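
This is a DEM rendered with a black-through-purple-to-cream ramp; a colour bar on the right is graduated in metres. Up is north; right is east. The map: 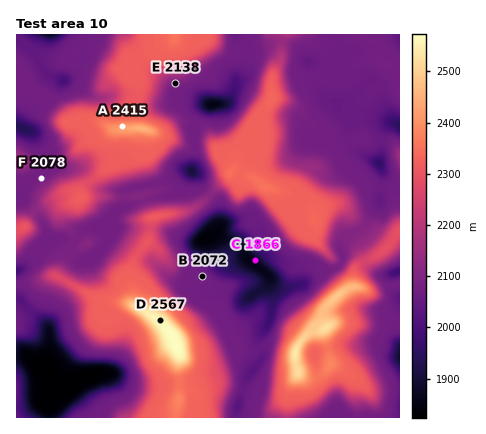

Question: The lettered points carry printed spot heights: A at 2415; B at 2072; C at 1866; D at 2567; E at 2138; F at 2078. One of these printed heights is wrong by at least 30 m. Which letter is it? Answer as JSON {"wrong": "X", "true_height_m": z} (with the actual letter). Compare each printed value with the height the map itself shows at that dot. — {"wrong": "E", "true_height_m": 2086}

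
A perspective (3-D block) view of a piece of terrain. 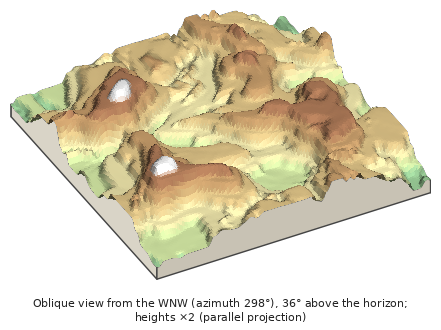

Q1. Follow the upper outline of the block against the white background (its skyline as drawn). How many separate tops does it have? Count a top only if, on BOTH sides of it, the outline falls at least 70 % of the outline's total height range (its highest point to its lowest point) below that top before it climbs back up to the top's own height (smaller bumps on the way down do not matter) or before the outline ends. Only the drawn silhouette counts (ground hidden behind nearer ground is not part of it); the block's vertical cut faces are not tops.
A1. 0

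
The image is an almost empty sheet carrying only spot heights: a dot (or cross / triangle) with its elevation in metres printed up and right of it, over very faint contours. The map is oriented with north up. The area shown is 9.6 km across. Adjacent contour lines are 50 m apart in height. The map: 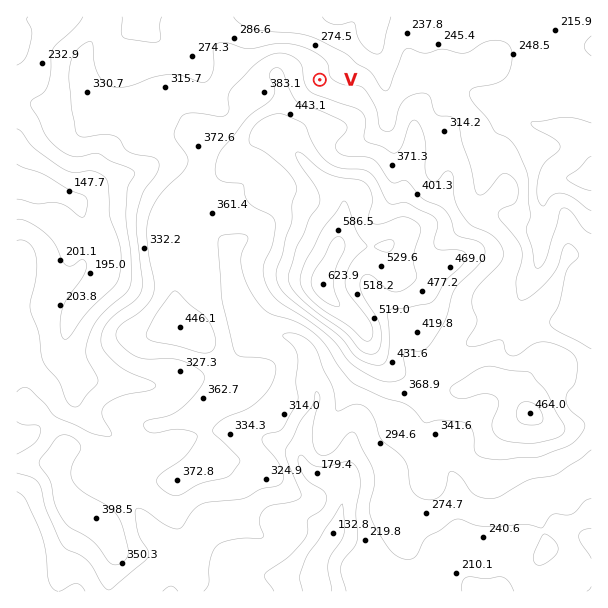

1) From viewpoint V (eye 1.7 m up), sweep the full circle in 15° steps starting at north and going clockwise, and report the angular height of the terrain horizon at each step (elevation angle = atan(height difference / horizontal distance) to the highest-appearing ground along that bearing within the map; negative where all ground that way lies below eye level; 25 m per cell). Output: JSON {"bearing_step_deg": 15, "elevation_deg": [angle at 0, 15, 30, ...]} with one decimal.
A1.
{"bearing_step_deg": 15, "elevation_deg": [-0.8, -2.4, -3.9, -5.1, -2.7, -1.5, -1.1, 0.2, 1.5, 3.3, 5.7, 7.7, 9.2, 9.9, 9.7, 9.0, 8.7, 8.6, 8.1, 7.1, 5.4, 4.0, 2.6, 0.9]}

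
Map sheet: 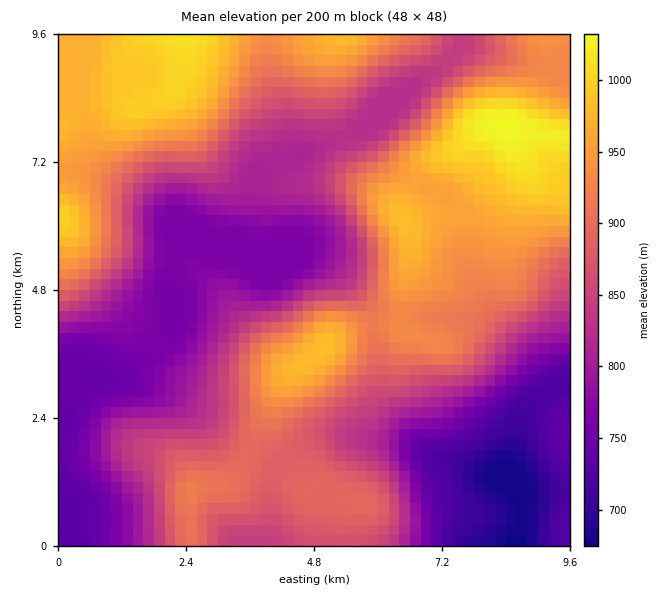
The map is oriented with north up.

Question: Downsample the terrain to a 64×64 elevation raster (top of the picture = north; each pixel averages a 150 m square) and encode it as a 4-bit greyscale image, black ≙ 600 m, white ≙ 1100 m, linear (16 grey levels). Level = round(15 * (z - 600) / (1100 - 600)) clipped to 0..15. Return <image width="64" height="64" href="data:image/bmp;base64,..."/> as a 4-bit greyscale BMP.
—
<image width="64" height="64" href="data:image/bmp;base64,Qk12CAAAAAAAAHYAAAAoAAAAQAAAAEAAAAABAAQAAAAAAAAIAAATCwAAEwsAABAAAAAAAAAAAAAAABEREQAiIiIAMzMzAERERABVVVUAZmZmAHd3dwCIiIgAmZmZAKqqqgC7u7sAzMzMAN3d3QDu7u4A////AERERFVWZ3iJmZiHd3d3iIiIiIiIh3ZlREMzMzIiIzNEREREVVZneImZmId3d3iIiIiIiIiHdmVEQzMzMyIjM0RERERVVmd4mZmIiIiIiIiIiIiIiIh3ZURDMzMzIiMzRERERFVWZ3iZmZiIiIiIiImZmZmZiHdlREQzMzMyIzNEREREVVZneJmZmYmYiIiImZmZmZmYd2VERDMzMyIjM0RERERVVmd4mZmZmZmIiImZmZmZmZh2ZUREMzMzIiIzNERERVVmZ4iZqZmZmZiImZmZmZmZiHZVREQzMzIiIjM0RERFVWZ3iJmpmZmZmIiZmZmZmZiIdlREQzMyIiIiMzRERFVWZ3eImZmZmZmZmZmZmZmIiIdmVERDMzIiIiMzNERFVWZ3d4iZmZmZmZmZmZmZiIiId2VUREMzMiIiIzNERFVWZnd4iImZmZmZmZmZmZiIiHd2ZUREMzMzIiIzNEREVVZnd3iIiIiIiZmZmZmIiIh3d2ZVRERDMzMzIzM0RERVVmd3eIiIiIiImZmZmIiIh3d3ZlVERERDMzMzM0REREVWZ3d3eIiIiIiZmZmZiIh3d3dmVVRERERDMzMzRERERVZnd3d3d3d3iJmZmZmIiHd3d2ZlVVVUREQzMzNERERFVWZmdnd3d3eIiZmZmZiIh3d3dmZVVVVEREMzNERERERVVmZmZmZnd3iJmaqZmYiId3d3ZmZmVVVERDM0RERERFVVVVVmZmd3eImaqqqZmYiId3d3ZmZmVVREQzNERERERVVVVVVmZnd4iZqqqqqZmIiId3d3dmZmVUREQ0RERERERFVVVWZmd3iJqqu7uqqZiIiIiHd3d2ZlVURERERERERERFVVZmZ3eImqu7u7uqmYiIiIiId3d2ZlVERERERERERFVVVWZnd4iaq7u7u7qpmYiIiIiIiHd2ZVVERERERERFVVVVZmZ3iJqru7u7u6qZmZmZmZmYiHdmVVRERERERFVVVVVWZneImaq7u7u7uqmZmZmZmZmYh3ZlVVVERERVVVVVVVVmZ3iZqqu7u7u6qZmaqqqqqZmId2ZVVVVVVVVVVVVVVVZneImaqqu7u7upmaqqqqqpmYh3dmZlVVVVVVVVVVVVVmZ3iJmaqru7u6qaqqqqqqmZmId3ZmZmZlVVVVVVVVVWZnd4iImaq7u6qqqqqqqqmZmZiHd3ZmZmZmZVVVVVVVVmZ3d3iImqqqqpqqqqqpmZmZmYiHd3d3d2ZmVVVVVVVWZmZmd3iJmZmZmaqqqqqZmZmZmYiHd4h3dmZlVVVVVVZmZmZmZ3iIiImZqqqqqqqqmZmZmIh3mIh3ZmVVVVVVVmZmVVVmd3d4iImqqqqqqqqpmqmZiIiZmId2ZlVVVVVVZlVVVVVmZ3d4iaqruqqqqqqqqpmYiKqZiHdmZVVVVVVVVVVVVVZmZ3eJqru7qqqqqqqqqZiIqqmYh3ZlVVVVVVVVVVVVVVZmd4mqu7u6qqqqqqqpmYiqqpmId2VVVVVVVVVVVVVVVmZ3iZq7u7qqqqqqqqqZmbu6qZiHZlVVVVVVVVVVVVVVZmeJmru7uqqqqqqqqqmZu7uqmIdmVVVVVVVVVVVVVVVmZ4mqu7u7qqqqqqqqqpm7u6qZh2ZVVVVVVVVVVVVVVWZ3iau7u7u6qqq7u7qqqszLupmHZVVVVVVVVVVVVVVVZniJq7u7u7u7u7u7u7uqzMu6mIdlVVVVVVVVVVVVVVZmeJq7u7u7u7u7u7u7u7vMu6qYh2ZVVVVVVWZmZmZmZmeJqru7u7u7u7u7u7u7u8y7qpiHZlVVVWZmZmZmZmZmd4mru7u7u7u7u7u7u7vMu7uqmYd2ZVVmZmZmZmZmZnd4mau7u7u7u7u7u8zMzMy7uqqZiHdmZmZmZmZmZmd3d4iZqru7u7u7u7u8zMzMzLuqqpmId3Zmd3d3ZmZmd3d3iJmqq7u7u7u7vMzMzMzMqqqqmZiId3d3d3dmZmZmd3eImZqqq7u7u7zMzMzMzMyqqqqpmYiIiIiHd3ZmZmZnd3iImZqru7vMzMzMzMzMzLu6qqqpmYiIiIh3dmZmZmZ3d4iImaq7zMzMzMzdzMzMu7u7qqqpmZmZmId3dmZmZnd3d3iJmru8zMzMzd3czMy7u7u7u6qqqqmZiHd3d2Znd3d3d4iZq7vMzM3d3d3d3bu7u7u7u7qqqqmYd3d3d3d3d3d3d4maq8zN3d3d3d3du7u7u8y7u7u6qpiId3d3d3d3d3d3eImrvM3d3d3d3cy7u7u8zMzLu7u6qYiId3d3d3d3d3d3iJq8zN3d3dzMzLu7u8zMzMzMu7upmIiId4iIiHd3d3d4mqvMzd3czMy7u7u7zMzMzMzMu6qZiIiIiIiIh3d3d3eJqrzMzMzLu7u7u7vMzMzMzMy7uqmYiIiJmZiId3d3d4iaq7u7u7u6qru7u8zMzMzMzMu6qZmZmZmZmZiHd3d3eImaq7u7uqqqu7u7zMzMzMzMy7uqmZmZmaqpmYh3d3d3iJmaqqqqqqq7u7vMzMzMzMzMu6qpmZqqqqqpmIiHd3d4iJmZmqqqqru7u8zMzMzMzMy7uqqaqqqruqqpmIiId3d4iJmZqqqqu7u7zMzMzMzMzLu6qqqqu7u7uqqZmYiId3eIiZmqqqq7u7u8zMzMzMzMy7qqqqq7u7u7uqqZmYh3d4iJmaqqqru7u7zMzMzMzMzLu6qqq7u7u7u7qqmZmId3iImaqqqq"/>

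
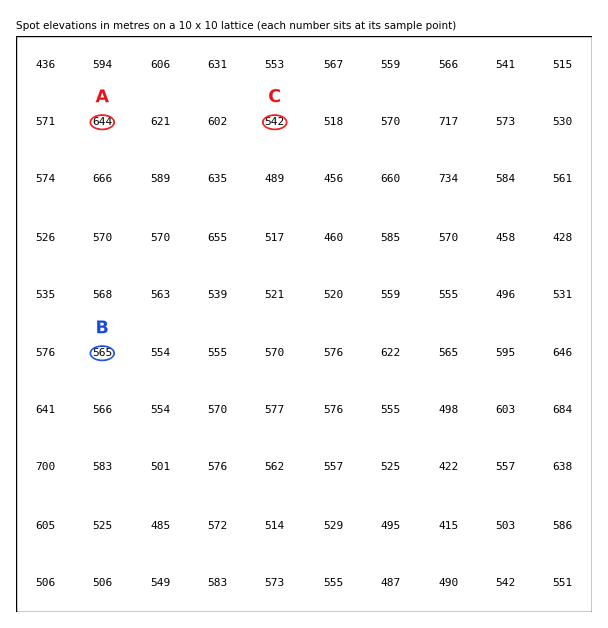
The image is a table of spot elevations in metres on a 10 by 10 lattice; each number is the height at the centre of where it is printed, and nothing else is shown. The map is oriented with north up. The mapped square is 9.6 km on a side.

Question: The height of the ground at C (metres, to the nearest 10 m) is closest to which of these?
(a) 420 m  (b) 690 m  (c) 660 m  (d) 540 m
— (d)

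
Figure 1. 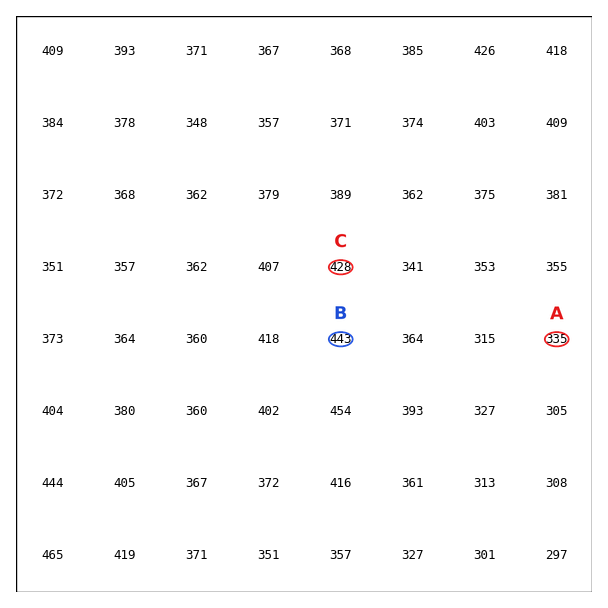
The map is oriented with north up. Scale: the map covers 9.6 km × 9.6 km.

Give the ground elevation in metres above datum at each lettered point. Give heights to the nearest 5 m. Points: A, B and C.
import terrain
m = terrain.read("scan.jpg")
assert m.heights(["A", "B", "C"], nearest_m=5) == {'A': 335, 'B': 445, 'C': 430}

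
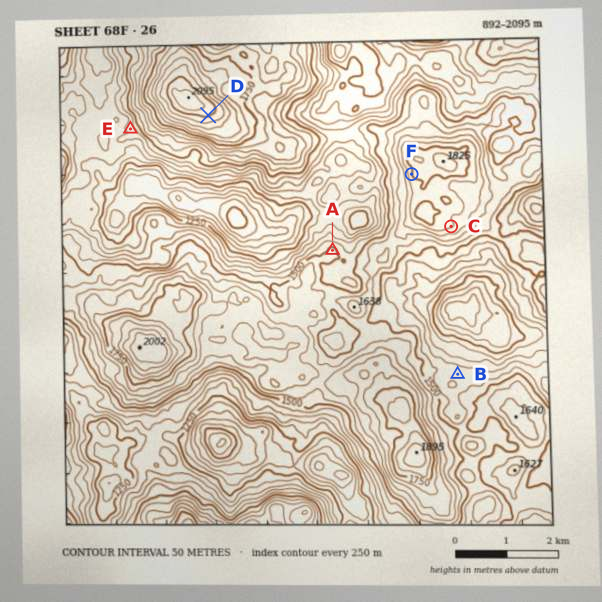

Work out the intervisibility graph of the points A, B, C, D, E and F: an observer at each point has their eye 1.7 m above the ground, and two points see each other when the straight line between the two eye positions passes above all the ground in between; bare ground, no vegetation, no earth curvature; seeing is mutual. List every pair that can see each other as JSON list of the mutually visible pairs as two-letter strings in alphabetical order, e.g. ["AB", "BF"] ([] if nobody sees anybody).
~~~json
["AD", "AF", "BC", "BD", "DF"]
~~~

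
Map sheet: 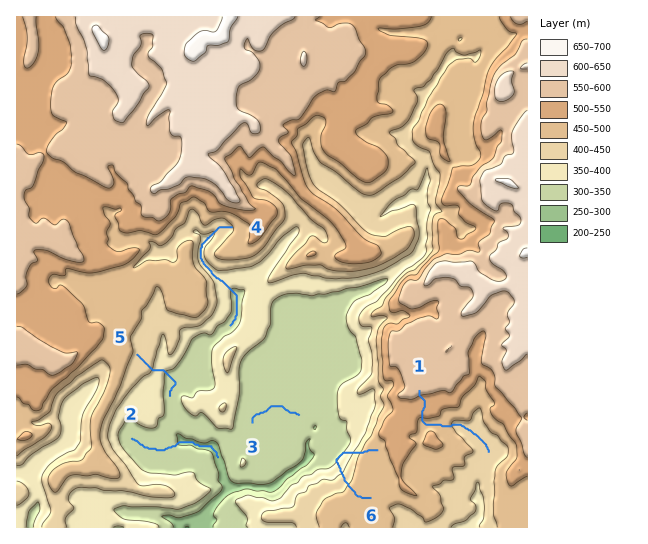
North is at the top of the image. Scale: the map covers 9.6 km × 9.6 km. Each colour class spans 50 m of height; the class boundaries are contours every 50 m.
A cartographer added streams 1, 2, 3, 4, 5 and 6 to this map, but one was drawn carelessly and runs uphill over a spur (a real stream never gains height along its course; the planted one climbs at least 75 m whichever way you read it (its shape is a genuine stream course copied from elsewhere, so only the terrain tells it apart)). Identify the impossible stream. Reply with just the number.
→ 6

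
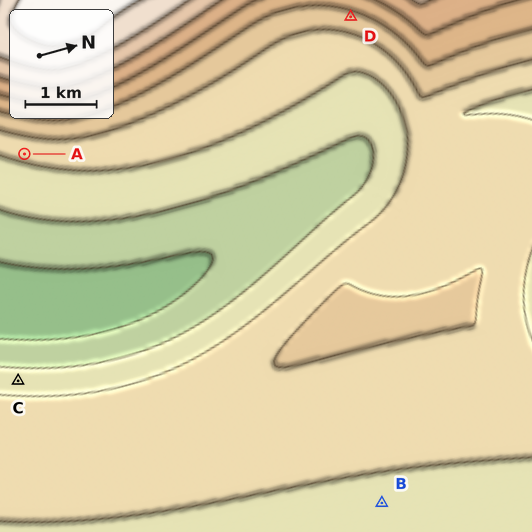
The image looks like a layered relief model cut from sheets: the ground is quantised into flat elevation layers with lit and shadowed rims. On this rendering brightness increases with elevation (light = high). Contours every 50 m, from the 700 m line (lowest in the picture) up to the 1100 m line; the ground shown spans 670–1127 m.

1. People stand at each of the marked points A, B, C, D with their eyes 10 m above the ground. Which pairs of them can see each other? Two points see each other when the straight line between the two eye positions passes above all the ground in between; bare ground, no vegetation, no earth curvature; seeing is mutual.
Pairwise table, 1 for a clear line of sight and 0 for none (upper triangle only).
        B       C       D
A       0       1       0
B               0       0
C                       1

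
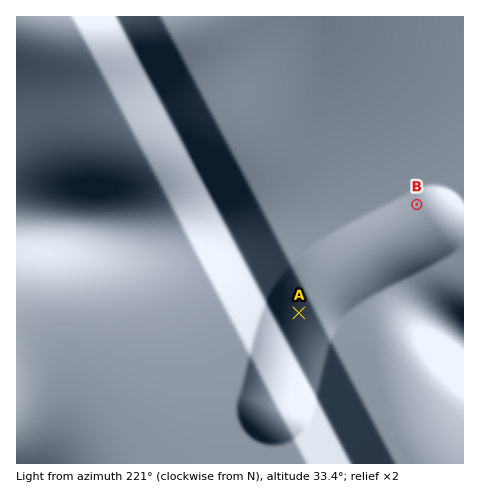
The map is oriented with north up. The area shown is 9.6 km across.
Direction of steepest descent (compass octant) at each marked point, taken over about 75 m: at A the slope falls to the E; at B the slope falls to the SE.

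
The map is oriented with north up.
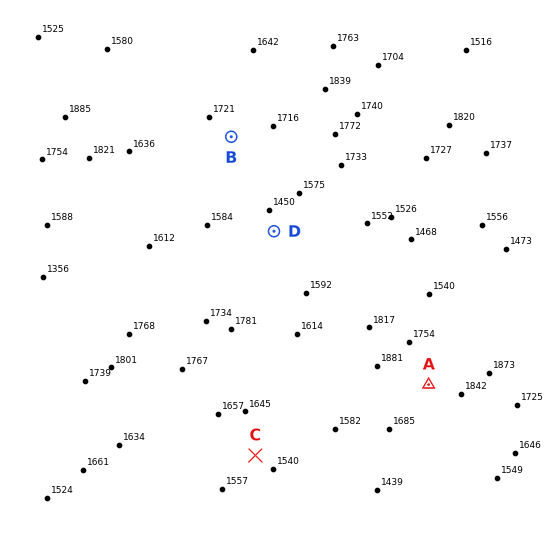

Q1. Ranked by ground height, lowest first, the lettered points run D C B A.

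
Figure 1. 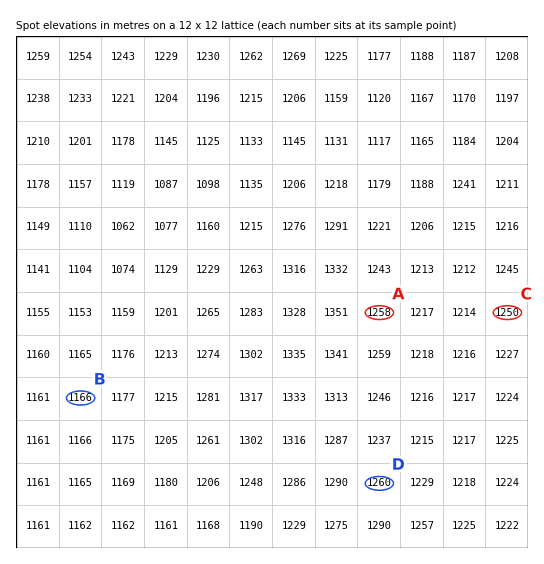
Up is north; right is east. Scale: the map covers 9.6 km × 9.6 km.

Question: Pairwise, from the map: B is lower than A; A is higher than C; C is lower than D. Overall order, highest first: D A C B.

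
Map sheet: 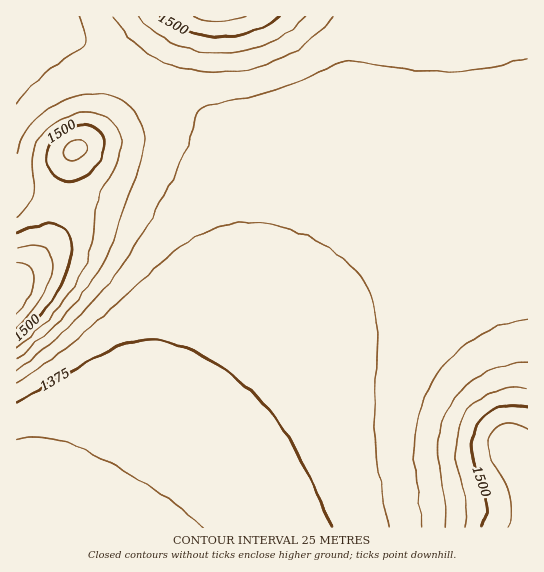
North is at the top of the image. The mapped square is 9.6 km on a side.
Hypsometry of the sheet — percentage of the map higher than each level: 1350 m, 96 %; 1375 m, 83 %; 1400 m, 65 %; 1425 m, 32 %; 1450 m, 17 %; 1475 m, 11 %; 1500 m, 5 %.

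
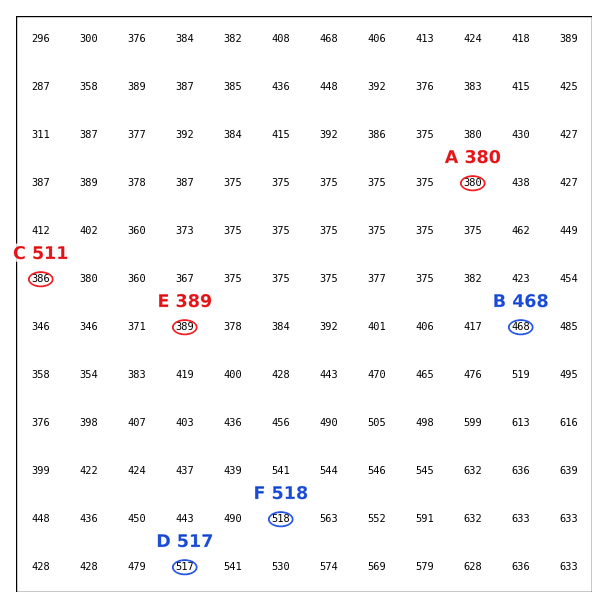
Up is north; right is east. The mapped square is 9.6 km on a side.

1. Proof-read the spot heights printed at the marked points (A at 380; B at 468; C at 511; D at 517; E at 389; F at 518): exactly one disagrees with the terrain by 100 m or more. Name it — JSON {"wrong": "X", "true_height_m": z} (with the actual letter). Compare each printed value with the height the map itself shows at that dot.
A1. {"wrong": "C", "true_height_m": 386}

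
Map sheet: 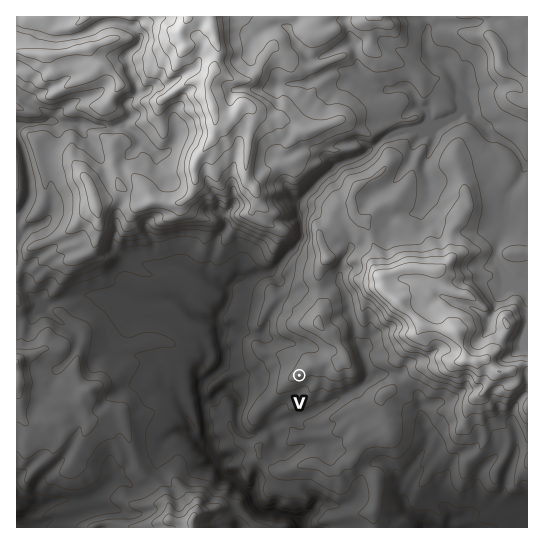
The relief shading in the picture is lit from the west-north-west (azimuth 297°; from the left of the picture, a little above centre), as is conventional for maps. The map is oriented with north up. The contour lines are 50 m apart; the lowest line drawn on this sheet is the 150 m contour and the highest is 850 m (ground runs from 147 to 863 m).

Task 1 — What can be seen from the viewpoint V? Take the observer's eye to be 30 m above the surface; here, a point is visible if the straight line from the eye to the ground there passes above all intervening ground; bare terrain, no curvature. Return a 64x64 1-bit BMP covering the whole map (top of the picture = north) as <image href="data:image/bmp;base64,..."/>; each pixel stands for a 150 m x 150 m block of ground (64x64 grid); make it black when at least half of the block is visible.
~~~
<image width="64" height="64" href="data:image/bmp;base64,Qk0+AgAAAAAAAD4AAAAoAAAAQAAAAEAAAAABAAEAAAAAAAACAAATCwAAEwsAAAIAAAAAAAAA////AAAAAAAP7AMGAAAAAAMAGywAAAAABgAf+AAAAAAAB//wAAAAAAAH5+AAAAAAAMBvwAAAAAABwN+AAAAAAAHB/wHjgAABCcH+A//AAABl4f4D3+AAAHTj/B/AwAAAcvv8B/9sAgB+c/hj//4DAH53+mP//AEA/P/658f8AQDA//ej8/wBgMD/9uP6PAHA4H/+3n4OG+Dx//58fwB+UPH//75/AD5A+f/+3/+APwD+///f8YA/AB///8IBgPcADv//gH8B4gAO//+D/gHCAAn//4p8AeAAg///kQAHwADH///RAAcAAM///8AADgAA5///wAAcAAC3///gABwAAJP//+AACAAAA///8AAIAABB///wAAAAAEB///gAAAAAAD//v4AAAAAAN/+/wAAAAAA3/9+AAAAAADM//wAAAAAAM55HgAAAAAA4/+YAAAAAADAD5gAAAAAAYAPsAAAAAABAA+gwAAAAAAAD4PAAAAAAAAPgcAAAAAAAAeAAAAAAAAAA5GAAAAAAAADn+AAAAAAAAOf8AAAAAAAAd+AAAAAAAAAfAAAAAAAAAAwAAAAAAAAAAAAAAAAAAAAAAAAAAAAAAAAAAAAAAAAAAAAAAAAAAAAAAAAAAAAAAAAAAAAAAAAAAAAAAAAAAAAAAAAAAAAAAAAAAAAAAAAAAAAAAAAAAAAAAAAAAA=="/>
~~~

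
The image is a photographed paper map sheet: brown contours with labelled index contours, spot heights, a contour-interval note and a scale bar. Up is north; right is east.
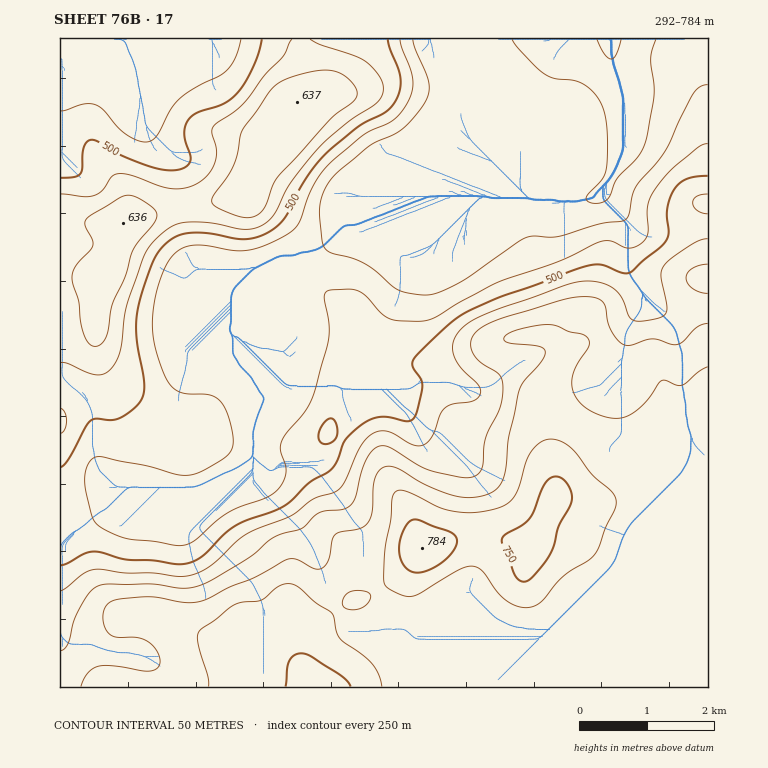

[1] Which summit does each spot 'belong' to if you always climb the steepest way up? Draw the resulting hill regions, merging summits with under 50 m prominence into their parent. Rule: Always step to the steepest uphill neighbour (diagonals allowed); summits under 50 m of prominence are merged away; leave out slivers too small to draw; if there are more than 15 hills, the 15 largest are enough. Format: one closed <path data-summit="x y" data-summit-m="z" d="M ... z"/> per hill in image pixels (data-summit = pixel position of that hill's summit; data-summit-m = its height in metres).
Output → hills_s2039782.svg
<path data-summit="422 548" data-summit-m="784" d="M708 38l-276 0-1 10 5 18 9 27 8 17 10 12 7 17 42 42 9 15-14 1-14-5-14 0-10 5-54 0-62 26-21 18-11 7-29 7-52 20-8 8-5 10-2 7 2 28 7 10 16 16 16 35 0 9-10 28-4 37 11 10 5 0 21-9 30 0 6 6 34 54 3 10 0 29 3 7 16 22 10 22 7 7 21 12 6 2 12-5 71 0 7 3 30-1 12-9 31-32 18-10 10-9 10-17 10-27 10-12 7-14 9-9 7-2 10-6 9-11 4-10 1 223 15 0z"/><path data-summit="319 687" data-summit-m="769" d="M692 464l-4 10-9 11-10 6-7 2-9 9-7 14-10 12-10 27-10 17-10 9-18 10-31 32-17 10-25 0-7-3-71 0-13 5-26-14-7-7-10-22-19-29 0-29-5-13-32-51-6-6-30 0-21 9-5 0-12-9-23 17-19 9-12 3-22 0-13-3-54 22-26 16-17 9-5 0 0 95 4 5 47 15 17 0 15 5 9 11 3 19 537 0z"/><path data-summit="297 102" data-summit-m="637" d="M430 38l-306 1 10 26 12 62 10 17 17 15 5 12 0 29 3 22 7 28 9 23 15-1 29 3 51-20 29-7 11-7 21-18 62-26 54 0 10-5 14 0 14 5 14-1-9-15-42-42-7-17-10-12-12-27z"/><path data-summit="123 223" data-summit-m="636" d="M123 38l-63 1 0 345 16 4 11 11 3 7 7 22 0 22 5 25 4 4 19 7 25 0-1-6 14-47 11-20 9-21 7-27 0-20 3-8 7-14 23-23 9-17 7-7-6-3-19 0-2-1-15 1-2-4-14-47-3-22 0-29-5-12-17-15-10-17-12-62z"/>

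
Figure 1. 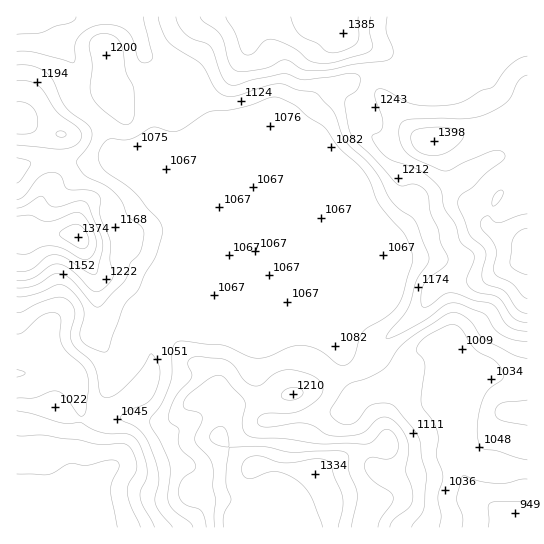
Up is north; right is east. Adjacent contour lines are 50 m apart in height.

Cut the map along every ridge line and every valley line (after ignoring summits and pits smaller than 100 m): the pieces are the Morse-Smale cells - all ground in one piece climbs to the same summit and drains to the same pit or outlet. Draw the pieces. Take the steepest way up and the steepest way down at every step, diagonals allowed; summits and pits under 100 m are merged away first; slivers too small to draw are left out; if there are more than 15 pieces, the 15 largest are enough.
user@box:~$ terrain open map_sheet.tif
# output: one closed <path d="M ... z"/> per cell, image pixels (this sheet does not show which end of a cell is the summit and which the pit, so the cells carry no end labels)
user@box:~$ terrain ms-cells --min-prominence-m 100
<path d="M527 16l-80 0-4 13-26 26-4 10-8 8-6 3-29-3-21 10-12 2-11 6-17 14-12 12-7 12-8-5-12-1-24 9-24 5-8 6 2-12-11-32-6-8-18 10-26-18-16 1-24 9-4 13-12 13 9 16 5 16 5 6 13 6 30 24 21 22 13 10 4 10-2 10-18 46-15 17 26 6 127 1 15 8 7 16 6 34 5 8 15-8 7-8 7-13 44-39 8-16 6-6 14-5 28 0 47-21 2-2z"/><path d="M173 303l-10 0-12 18 1 49-5 12-16 15-28 15-14 3-8-4-8 54 0 30-3 5-16 11-13 16 289 1-1-29-10-21-6-6-14-1-7-5 1-45-2-11 0-15 24-7 33-14-9-41-7-16-19-9-123 0z"/><path d="M114 157l-33 6-40-3-25 9 0 204 15-1 12-7 12 0 7 3 11 9 8 33 8 5 14-3 28-15 18-19 3-8-1-49 9-15 17-19 22-53-4-15-13-10-21-22-30-24z"/><path d="M445 348l-18 0-8 4-7 7-4 11-9 10-37 13-5 4-10-22-32 13-24 7 0 15 2 11-1 45 7 5 14 1 6 6 10 21 2 29 164-1-2-20-12-7-10-10-11-21-3-11 3-76-12-31z"/><path d="M527 257l-48 23-28 0-14 5-6 6-8 16-44 39-7 13-7 8-17 8 9 22 5-4 37-13 9-10 4-11 7-7 8-4 18 0 3 3 12 31 0 39-3 25 3 23 11 21 10 10 12 7 2 21 33-1z"/><path d="M446 16l-197 0-2 3 0 31-3 5-14 18-30 18 5 8 11 32-1 10 55-18 12 1 8 5 7-12 12-12 17-14 11-6 12-2 21-10 12 0 8 3 9 0 6-3 8-8 4-10 26-26z"/><path d="M55 365l-12 0-12 7-15 2 1 154 24 0 13-17 16-11 3-5 0-30 8-55-8-33z"/><path d="M127 16l-95 1 13 3 6 6 5 12 16 21 3 7 1 31 3 5 19 18 13-14 4-13 24-9 16-1 10 5 14 13 14-5 7-6-13-13-42-22-5-20-7-13z"/><path d="M31 16l-15 1 0 101 22 11 13 4 22 2 9-3 11-7 4-6-18-17-3-5-3-35-17-24-5-12-6-6z"/><path d="M247 16l-119 1 5 5 7 13 5 20 42 22 14 14 29-18 14-18 3-5z"/><path d="M18 119l-2 0 1 49 24-8 40 3 28-6 11 1-7-7-5-16-10-15-16 12-21 3-23-6z"/>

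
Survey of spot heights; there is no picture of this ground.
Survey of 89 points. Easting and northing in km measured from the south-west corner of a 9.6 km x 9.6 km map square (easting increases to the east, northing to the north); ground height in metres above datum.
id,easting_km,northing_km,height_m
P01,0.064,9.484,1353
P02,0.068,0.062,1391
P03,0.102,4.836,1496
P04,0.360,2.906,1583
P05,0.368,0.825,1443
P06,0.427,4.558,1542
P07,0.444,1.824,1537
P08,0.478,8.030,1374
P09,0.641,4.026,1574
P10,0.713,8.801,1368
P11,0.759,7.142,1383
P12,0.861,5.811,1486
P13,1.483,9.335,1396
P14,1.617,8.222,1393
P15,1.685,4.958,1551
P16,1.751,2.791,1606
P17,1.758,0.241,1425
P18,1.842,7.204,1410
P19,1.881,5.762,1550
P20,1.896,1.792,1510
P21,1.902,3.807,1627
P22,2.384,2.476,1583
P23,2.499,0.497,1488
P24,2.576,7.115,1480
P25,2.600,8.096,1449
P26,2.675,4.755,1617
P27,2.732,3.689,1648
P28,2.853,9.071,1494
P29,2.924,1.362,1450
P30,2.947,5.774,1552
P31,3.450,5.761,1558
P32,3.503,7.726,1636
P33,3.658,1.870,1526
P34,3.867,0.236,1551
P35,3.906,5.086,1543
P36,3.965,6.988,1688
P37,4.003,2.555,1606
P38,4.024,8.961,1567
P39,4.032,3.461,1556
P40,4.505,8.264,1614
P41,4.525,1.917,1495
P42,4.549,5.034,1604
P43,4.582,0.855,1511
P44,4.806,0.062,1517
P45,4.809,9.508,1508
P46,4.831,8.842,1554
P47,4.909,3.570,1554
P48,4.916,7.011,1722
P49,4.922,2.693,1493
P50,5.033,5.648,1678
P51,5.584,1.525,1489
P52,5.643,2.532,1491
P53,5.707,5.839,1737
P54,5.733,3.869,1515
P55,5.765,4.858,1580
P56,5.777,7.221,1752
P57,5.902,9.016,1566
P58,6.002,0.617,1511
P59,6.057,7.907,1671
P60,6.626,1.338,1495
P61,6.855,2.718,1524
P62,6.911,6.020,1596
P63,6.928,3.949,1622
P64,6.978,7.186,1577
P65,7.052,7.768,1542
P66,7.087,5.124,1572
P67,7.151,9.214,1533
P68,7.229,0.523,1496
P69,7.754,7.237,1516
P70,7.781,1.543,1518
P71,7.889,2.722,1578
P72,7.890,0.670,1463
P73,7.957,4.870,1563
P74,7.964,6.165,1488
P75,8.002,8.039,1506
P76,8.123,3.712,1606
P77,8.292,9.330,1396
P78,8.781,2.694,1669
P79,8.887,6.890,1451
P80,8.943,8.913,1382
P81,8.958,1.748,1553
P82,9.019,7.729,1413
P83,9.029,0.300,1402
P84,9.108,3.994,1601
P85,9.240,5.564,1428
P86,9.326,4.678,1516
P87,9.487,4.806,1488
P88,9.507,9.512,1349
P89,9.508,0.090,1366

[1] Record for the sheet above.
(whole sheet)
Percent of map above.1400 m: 91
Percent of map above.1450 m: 82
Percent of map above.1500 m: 65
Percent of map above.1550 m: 44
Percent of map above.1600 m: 22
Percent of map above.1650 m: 8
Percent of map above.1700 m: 4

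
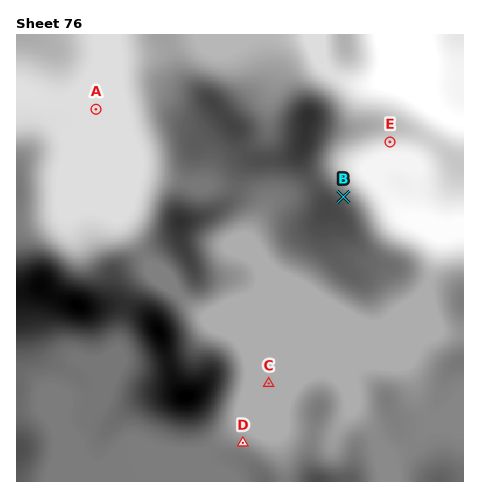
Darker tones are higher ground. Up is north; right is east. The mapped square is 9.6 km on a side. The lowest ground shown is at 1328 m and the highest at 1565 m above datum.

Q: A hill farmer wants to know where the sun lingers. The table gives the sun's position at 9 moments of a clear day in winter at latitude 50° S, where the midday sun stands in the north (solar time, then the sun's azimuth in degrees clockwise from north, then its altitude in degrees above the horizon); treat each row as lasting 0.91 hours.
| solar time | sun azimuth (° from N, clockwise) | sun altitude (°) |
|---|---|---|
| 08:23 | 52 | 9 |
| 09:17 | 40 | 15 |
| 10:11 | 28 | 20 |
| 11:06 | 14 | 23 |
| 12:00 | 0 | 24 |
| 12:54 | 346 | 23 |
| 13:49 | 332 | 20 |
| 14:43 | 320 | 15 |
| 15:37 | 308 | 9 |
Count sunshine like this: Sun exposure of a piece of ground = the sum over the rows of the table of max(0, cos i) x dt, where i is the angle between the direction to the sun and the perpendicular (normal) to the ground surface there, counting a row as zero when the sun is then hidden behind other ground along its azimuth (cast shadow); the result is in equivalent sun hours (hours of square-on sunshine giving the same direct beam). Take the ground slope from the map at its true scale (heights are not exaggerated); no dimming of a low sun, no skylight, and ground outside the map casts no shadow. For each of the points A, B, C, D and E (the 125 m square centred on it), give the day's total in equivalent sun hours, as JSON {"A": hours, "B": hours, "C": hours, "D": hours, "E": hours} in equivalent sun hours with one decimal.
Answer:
{"A": 2.5, "B": 3.4, "C": 2.5, "D": 3.1, "E": 1.6}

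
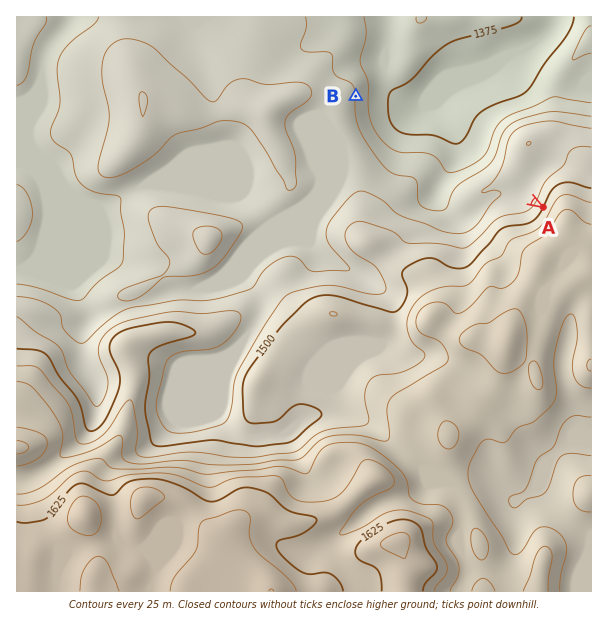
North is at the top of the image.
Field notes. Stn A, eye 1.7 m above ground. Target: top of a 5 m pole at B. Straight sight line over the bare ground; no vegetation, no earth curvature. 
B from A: yes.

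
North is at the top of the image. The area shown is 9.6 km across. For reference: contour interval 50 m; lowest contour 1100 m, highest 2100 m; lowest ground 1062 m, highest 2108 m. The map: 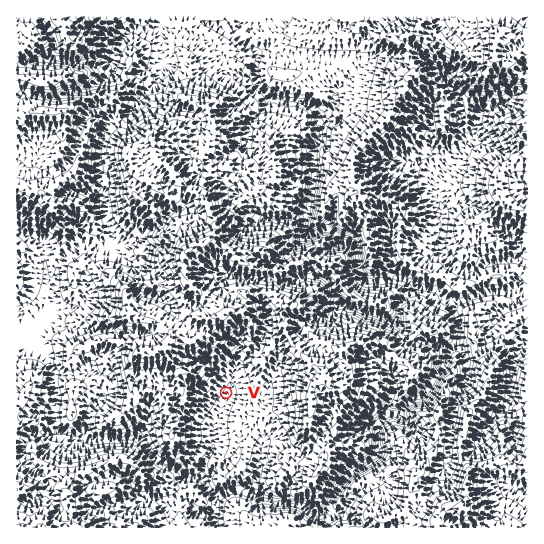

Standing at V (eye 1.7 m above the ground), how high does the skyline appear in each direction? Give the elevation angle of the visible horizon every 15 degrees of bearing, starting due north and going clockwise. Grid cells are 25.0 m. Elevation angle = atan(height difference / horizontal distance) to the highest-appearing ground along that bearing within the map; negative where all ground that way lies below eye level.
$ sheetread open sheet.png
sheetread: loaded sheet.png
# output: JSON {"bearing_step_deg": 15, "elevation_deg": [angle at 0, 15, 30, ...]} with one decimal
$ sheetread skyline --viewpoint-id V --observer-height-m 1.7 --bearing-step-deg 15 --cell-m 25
{"bearing_step_deg": 15, "elevation_deg": [18.2, 15.2, 10.0, 9.6, 9.1, 10.1, 11.4, 10.9, 6.0, 3.9, 3.1, 1.8, 0.2, 0.1, 1.6, 7.9, 10.1, 12.0, 14.5, 14.6, 18.7, 16.8, 18.1, 17.9]}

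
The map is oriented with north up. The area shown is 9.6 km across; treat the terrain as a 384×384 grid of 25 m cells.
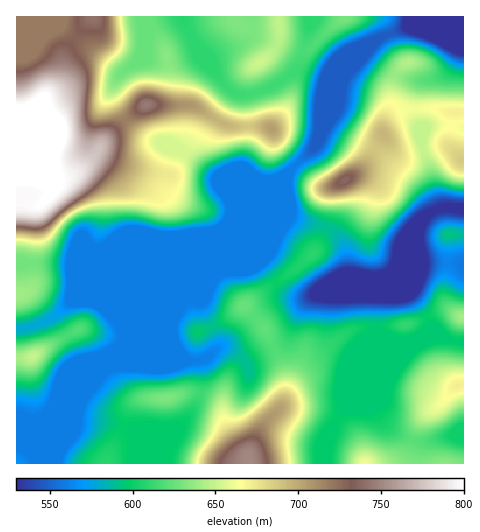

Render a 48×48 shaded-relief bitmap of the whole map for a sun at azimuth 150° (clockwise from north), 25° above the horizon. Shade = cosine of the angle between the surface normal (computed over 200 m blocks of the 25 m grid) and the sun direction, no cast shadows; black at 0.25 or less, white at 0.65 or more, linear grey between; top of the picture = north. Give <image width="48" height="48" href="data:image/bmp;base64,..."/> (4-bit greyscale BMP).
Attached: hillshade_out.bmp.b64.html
<image width="48" height="48" href="data:image/bmp;base64,Qk32BAAAAAAAAHYAAAAoAAAAMAAAADAAAAABAAQAAAAAAIAEAAATCwAAEwsAABAAAAAAAAAAAAAAABEREQAiIiIAMzMzAERERABVVVUAZmZmAHd3dwCIiIgAmZmZAKqqqgC7u7sAzMzMAN3d3QDu7u4A////AGd2ZEVWd3ZmZCESRWd4iIh2VERWZmZVVWZmZURWZ3ZmZTESNFZ4iIh2VERVVmZlVWZmZkRFZnZmZUIiIjV4iZl2VERVVnd2ZmZmZmVVZnd3dlMzISRomqqHZVVVVniZh2d2ZmVWZ3d3d2Q0QhJXmqqXZVVmVWiaqXd3ZmVVZ3iImHVEVBEliZmYdmZmVVZ5q4iHdmZFVWd4iIZEVTATV4iIdmZmVVVnmpmYdmZUREREVnZUVkIBNXeHdmZmVVVWeJmpdmZlQzIiI0VDVmQiNGeIdmZmVEVVVpq6h2ZmVEQzMiMzRmVDNGd4d2ZmZDRVRImruHdmZmZmZURDNWZVVWZ3d2ZmZTNEQ1aKy5h3ZmZmZndlRWZmZWZ3h2ZmZlM0QyNHm7qYdmZmZnmXZWd2ZmZnd3ZmZ2VEVSIjWJqZd2ZmZmiZh2d3ZVVmZ3dnd3ZmeGVDNGeHd2ZmZVV4iHZnZURURWZmZ3d3eKqGQjRmdmZmZURFd3dmZkMzMzRDM1ZmZqq6dDNWZmZmZlVEVndmdlMzMiIiERNWVImql2VmZmZmZmZTNFZ3eHZVVEREQyE0Q2eKqHZmZmZmZmZkMzRnial2ZmZmZlIjRGZ4mHZmZmZmZmZlQyJFebyodmd3ZmQjVWZ4iHZmZmZmZmZmZVQzV5vLmIiYdmZEZnd4mHZmZmZmZmZmZmZTNXm8uZmqdmZVZ4iaqXZ2ZmZmZmZmZmZlRFaJqYmqh2ZniKq8ynZ3dmZmZmZmZmZmREVniIial2Znicze7JeIh3eIiId3ZmZmVEVneIiruGVFZ8zv/9qaqpmrzLqYdmZmZUVniIis23YyM6q+//27zMu7zMuqh2ZmZleJmIib3rhTM3eK7//czLqZmqmId2ZmZmisypiaztuXd3Znrf/bqqmHiJh2dmZmZVab3LmJrNy6q3d3eb3bmYh3eJh2dmZmZTNGrLqImszLzIh3d4q7qYh3eJqXZmeIdRAAN5mHiauqq4iHd3irqYd2Z5vKh3ibpyAAAVeHiJmYiIiId2aKqYdmVorNy5ms22IAACV3iIiHdnd4iHZomYdmZnms3bmb7rYxACVnd3dmZWZ3iHZWiZh3d3eKvMqazcljESRnd3ZVVVVmeIY0aJqpiIiImZh4m8p0IBJWd3ZVZmZmZ4cyRpu7qZiHZVVFebp2MQE1Z4d2Z2ZmZ4hSJGm7qZh1QyIjWKl2UhAlZ3d2ZkVmZ4qEETV3d2ZUQzIiNpp2ZCEkZmVVRDNWZ4qnMQEzQzRFVmVDNZqGZTI0VVRDMzI0ZnmpUgASMzNFZ4iGVYqHZTIkVmVURDIjRWiqhTIjREVWZnmZdnqnZjEjZ4d2VEQzRWerqGVVZmZmZWeJl3q4ZlISR4h2Q2VEVmebuoZmZ2ZmZVVomHnLh2QQI0VEMmZlVneauodmZ3d3ZlVWiHesuXZBABEiNGZmVXeJqYdmZnd3d2ZWeHZ6zLl1IQEkVWZmZWeImYdmZmZ3d3ZmeHZnq8updURWZmZmZmeJmHd2ZmZnd3ZmeHZWery6mGZmZg=="/>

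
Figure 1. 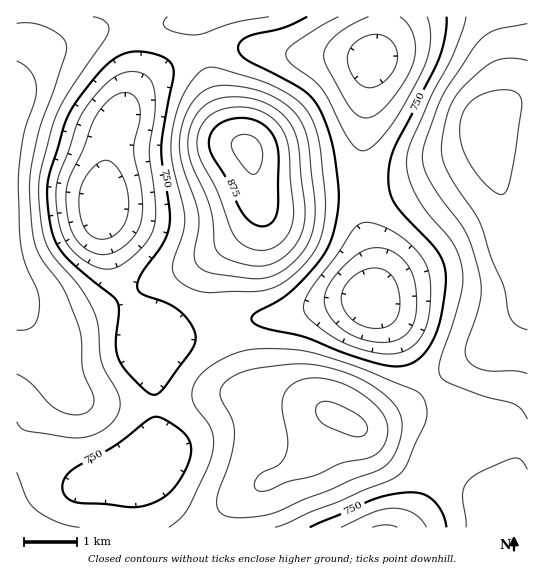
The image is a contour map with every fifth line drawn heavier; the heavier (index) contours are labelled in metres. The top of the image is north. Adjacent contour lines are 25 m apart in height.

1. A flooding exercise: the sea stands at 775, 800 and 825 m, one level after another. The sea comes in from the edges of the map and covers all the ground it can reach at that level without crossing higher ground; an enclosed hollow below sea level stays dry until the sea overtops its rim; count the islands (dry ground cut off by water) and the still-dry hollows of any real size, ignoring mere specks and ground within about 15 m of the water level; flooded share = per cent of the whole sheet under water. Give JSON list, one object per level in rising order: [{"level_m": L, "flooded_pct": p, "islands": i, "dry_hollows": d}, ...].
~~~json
[{"level_m": 775, "flooded_pct": 52, "islands": 1, "dry_hollows": 0}, {"level_m": 800, "flooded_pct": 69, "islands": 2, "dry_hollows": 0}, {"level_m": 825, "flooded_pct": 84, "islands": 2, "dry_hollows": 0}]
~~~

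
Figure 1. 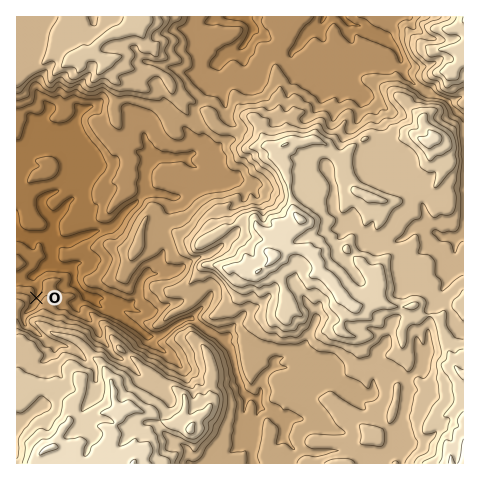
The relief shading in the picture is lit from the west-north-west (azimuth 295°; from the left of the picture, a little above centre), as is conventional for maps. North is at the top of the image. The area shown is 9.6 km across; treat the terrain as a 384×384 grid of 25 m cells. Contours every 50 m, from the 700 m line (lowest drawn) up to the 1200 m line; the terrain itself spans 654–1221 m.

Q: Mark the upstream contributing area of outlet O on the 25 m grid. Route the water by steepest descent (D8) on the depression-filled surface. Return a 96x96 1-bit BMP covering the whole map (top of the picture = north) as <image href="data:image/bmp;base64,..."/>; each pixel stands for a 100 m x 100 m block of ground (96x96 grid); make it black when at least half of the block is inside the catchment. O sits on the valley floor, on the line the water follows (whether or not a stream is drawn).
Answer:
<image width="96" height="96" href="data:image/bmp;base64,Qk2+BAAAAAAAAD4AAAAoAAAAYAAAAGAAAAABAAEAAAAAAIAEAAATCwAAEwsAAAIAAAAAAAAA////AAAAAAAP//AAAAAAAAAAAAAH/+AAAAAAAAAAAAAD/+AAAAAAAAAAAAAB/+AAAAAAAAAAAAAA//AAAAAAAAAAAAAAf/gAAAAAAAAAAAAAf/gAAAAAAAAAAAAAP/gAAAAAAAAAAAAAH/gAAAAAAAAAAAAAH/wAAAAAAAAAAAAAH/wAAAAAAAAAAAAAH/wAAAAAAAAAAAAAH/wAAAAAAAAAAAAAP/gAAAAAAAAAAAAAf/gAAAAAAAAAAAAAf/gAAAAAAAAAAAAA//gAAAAAAAAAAAAf//AAAAAAAAAAAAB///AAAAAAAAAAAAD//+AAAAAAAAAAAAD//+AAAAAAAAAAAAD//8AAAAAAAAAAAAD//4AAAAAAAAAAAAD//wAAAAAAAAAAAAB//gAAAAAAAAAAAAA//AAAAAAAAAAAAAB/+AAAAAAAAAAAAAD/wAAAAAAAAAAAAAD+AAAAAAAAAAAAAAD8AAAAAAAAAAAAAAD8AAAAAAAAAAAAAAD8AAAAAAAAAAAAAAD8AAAAAAAAAAAAAAD8AAAAAAAAAAAAAAB4AAAAAAAAAAAAAAAQAAAAAAAAAAAAAAAAAAAAAAAAAAAAAAAAAAAAAAAAAAAAAAAAAAAAAAAAAAAAAAAAAAAAAAAAAAAAAAAAAAAAAAAAAAAAAAAAAAAAAAAAAAAAAAAAAAAAAAAAAAAAAAAAAAAAAAAAAAAAAAAAAAAAAAAAAAAAAAAAAAAAAAAAAAAAAAAAAAAAAAAAAAAAAAAAAAAAAAAAAAAAAAAAAAAAAAAAAAAAAAAAAAAAAAAAAAAAAAAAAAAAAAAAAAAAAAAAAAAAAAAAAAAAAAAAAAAAAAAAAAAAAAAAAAAAAAAAAAAAAAAAAAAAAAAAAAAAAAAAAAAAAAAAAAAAAAAAAAAAAAAAAAAAAAAAAAAAAAAAAAAAAAAAAAAAAAAAAAAAAAAAAAAAAAAAAAAAAAAAAAAAAAAAAAAAAAAAAAAAAAAAAAAAAAAAAAAAAAAAAAAAAAAAAAAAAAAAAAAAAAAAAAAAAAAAAAAAAAAAAAAAAAAAAAAAAAAAAAAAAAAAAAAAAAAAAAAAAAAAAAAAAAAAAAAAAAAAAAAAAAAAAAAAAAAAAAAAAAAAAAAAAAAAAAAAAAAAAAAAAAAAAAAAAAAAAAAAAAAAAAAAAAAAAAAAAAAAAAAAAAAAAAAAAAAAAAAAAAAAAAAAAAAAAAAAAAAAAAAAAAAAAAAAAAAAAAAAAAAAAAAAAAAAAAAAAAAAAAAAAAAAAAAAAAAAAAAAAAAAAAAAAAAAAAAAAAAAAAAAAAAAAAAAAAAAAAAAAAAAAAAAAAAAAAAAAAAAAAAAAAAAAAAAAAAAAAAAAAAAAAAAAAAAAAAAAAAAAAAAAAAAAAAAAAAAAAAAAAAAAAAAAAAAAAAAAAAAAAAAAAAAAAAAAAAAAAAAAAAAAAAAAAAAAAAAAAAAAAAAAAAAAAAAAAAAAAAAAAAAAAAAAAAAAAAAAAAAAAAAAAAAAAAAAAAAAAAAAAAAAAAAAAAAAAAAAAA="/>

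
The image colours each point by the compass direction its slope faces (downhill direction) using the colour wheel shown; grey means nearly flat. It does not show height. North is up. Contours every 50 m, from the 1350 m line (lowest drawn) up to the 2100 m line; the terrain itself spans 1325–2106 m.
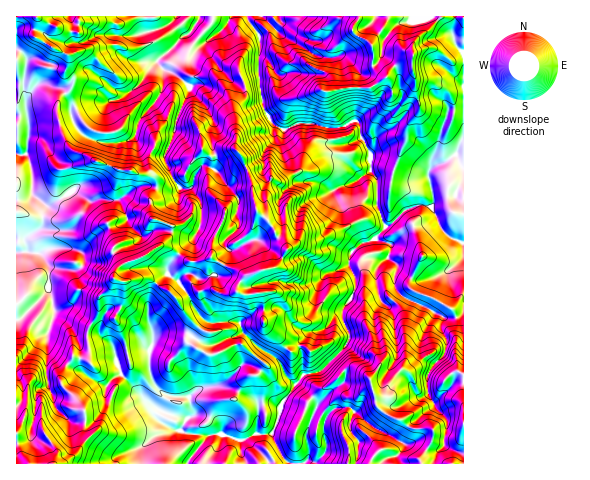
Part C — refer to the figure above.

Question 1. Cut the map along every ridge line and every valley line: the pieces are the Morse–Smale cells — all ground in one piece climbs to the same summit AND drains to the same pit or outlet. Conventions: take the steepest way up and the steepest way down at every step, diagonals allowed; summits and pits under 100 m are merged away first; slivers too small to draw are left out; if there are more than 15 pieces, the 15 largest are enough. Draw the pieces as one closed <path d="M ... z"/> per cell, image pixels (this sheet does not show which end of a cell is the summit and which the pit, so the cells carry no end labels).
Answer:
<path d="M17 49l-1 414 271 1-15-30 6-15 3-14 14-21-9-9-4-10-9-9-9-5-11 13-11 1-19 19-22 4-12 10-20-2-9-4-7-10-4-13-1-18-7 0-24 8-4-13-14-12-23-2-12-12-8-4-7-25-1-27 13 5 17 0 6-6 0-7-5-5 25-21 23-9 0-5-8-15 5-5 20-11 27 6 9-3 9 1 3-2 3-11 7-11 12 3 3-8-6-21 2-20-6-11-28-31-15-7-7-8-20 25-20 13-9 2-17-1-20 9 0-7-10-15-14-4-8 0-8 7-5 11-3-19 3-24z"/><path d="M246 16l-14 0-8 12-16 12-6-1-10-9-35 31 7 9 15 7 11 11 17 20 6 11-2 20 6 21-1 6-3 3-11-4-7 11-4 12 11 16-2 21-5 12-11 9-16 21 0 7 11 9 18 29 9 9-12 16-11-5-22 0-7 5-4 11-12-12-6-20-10-8-12 1-5 5-5 13 0 8 13 11 4 13 24-8 8 0 0 18 4 13 7 10 9 4 20 2 12-10 20-3 21-20 11-1 11-13 9 5 7 6 6 13 9 10 8-10-2-33 8-10 16-3 10-13 8-4 10-18 3-16-8-13 3-12 9-8 14-5 12-13-10-21 2-21-3-9-4-4 0-19-10-15-1-12-4-5-19 7-10 0-14-5-15 0-14 7-12-7-9-15-3-19 0-51z"/><path d="M463 16l-216 1 13 21 0 51 3 19 9 15 12 7 14-7 15 0 14 5 10 0 19-7 4 5 1 12 10 15 0 19 4 4 3 9-2 21 9 19 8-3 11-11 14-6 7 0 7 4 12 23 8 7 11 5z"/><path d="M377 239l-17 6-10 11-2 9 8 13 0 10-13 21 0 11 7 15-3 8-26 28-19 4-21 30-3 14-6 15 10 22 6 8 176-1 0-150-10 5-9 0-45-23-6-11 2-20-8-6 4-12-2-2z"/><path d="M146 185l-14 5-13 10 8 16 0 5-23 9-22 20-2 0 4 6 0 7-6 6-9 1-19-3-2-3 0 2 1 25 3 7 2 16 22 18 23 2 6-20 7-6 10 0 10 8 6 20 12 12 4-11 7-5 22 0 11 5 12-16-9-9-18-29-11-9 1-9 26-28 4-8 3-8-2-20-10-13-10 0-9 3z"/><path d="M199 16l-23 0-7 8-17 7-5 0-1-15-129 0-1 32 10 11-3 24 2 19 6-11 8-7 8 0 14 4 10 15 0 7 20-9 17 1 9-2 20-13 13-19 33-32 8-4 8-13z"/><path d="M425 205l-7 0-14 6-29 27 15 6 2 2-4 12 8 6-2 20 4 8 9 8 18 6 20 12 9 0 10-6 0-68-12-5-8-7-12-23z"/><path d="M342 312l-7 4-10 13-16 3-8 10-1 5 3 13 1 15 17-4 26-28 3-8-6-12z"/><path d="M231 16l-31 0-8 15 10 8 6 1 19-15z"/><path d="M175 16l-28 0 0 15 10-1 12-6z"/>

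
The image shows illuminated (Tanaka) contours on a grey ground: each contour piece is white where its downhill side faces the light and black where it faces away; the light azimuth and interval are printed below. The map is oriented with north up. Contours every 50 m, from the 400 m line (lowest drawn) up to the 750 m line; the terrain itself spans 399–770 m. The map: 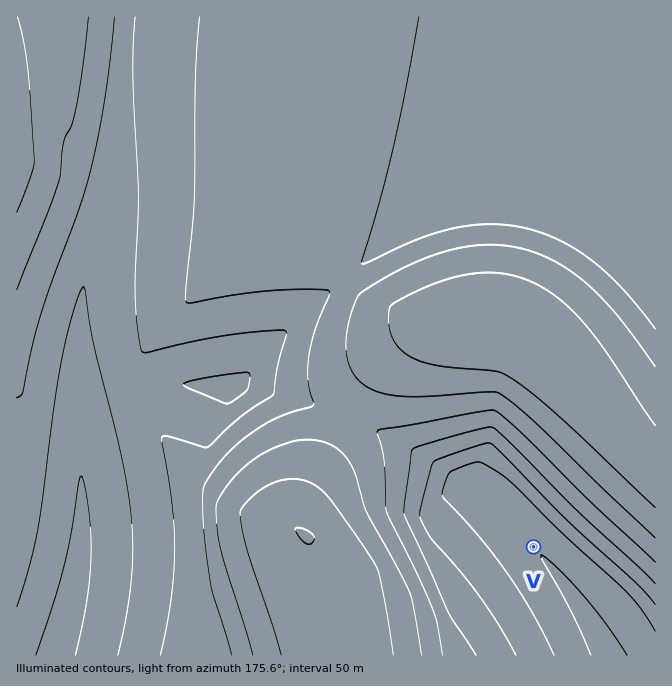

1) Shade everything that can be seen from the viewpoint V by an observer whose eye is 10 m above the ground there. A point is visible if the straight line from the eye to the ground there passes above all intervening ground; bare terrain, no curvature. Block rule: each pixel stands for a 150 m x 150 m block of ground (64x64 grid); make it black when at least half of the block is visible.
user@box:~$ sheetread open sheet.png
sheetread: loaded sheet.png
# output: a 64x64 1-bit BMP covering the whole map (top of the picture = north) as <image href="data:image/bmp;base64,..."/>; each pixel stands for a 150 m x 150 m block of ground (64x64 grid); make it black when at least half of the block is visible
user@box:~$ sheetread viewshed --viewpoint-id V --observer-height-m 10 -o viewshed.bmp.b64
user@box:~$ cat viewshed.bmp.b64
<image width="64" height="64" href="data:image/bmp;base64,Qk0+AgAAAAAAAD4AAAAoAAAAQAAAAEAAAAABAAEAAAAAAAACAAATCwAAEwsAAAIAAAAAAAAA////AAAAAAAP///8AA//4A////gAD//gD///+AAP/8AH///wAA//wAf///AAD/+AB///4AAf/4AH///AAB//wAP//8AAH//AA///gAAf/8AD//8AAD//gAP//wAAP/8AA//+AAA//AAD//4AAH/8AAP//AAAf/gAA//8AAB/8AAD//wAAD/gAAP//AAAH8AAA//8AAAJgAAD//wAAAEAAAP//gAAAAAAA//+AAAAAAAD//4AAAAAAAP//wAAAAAAA///AAAAAAAD//+AAAAAAAP//4AAAAABA///wAAAAAMD4APAAAAABwPAAYAAAAAPA8AAgAAAAB8DwAAAAAAAPwPAAAAAAAA/A8AAAAAAAH8DgAAAAAAA/wPAAAAAAAP/A+AAAAAAB/8B+AAAAAAP/wH8AAAAAD//AfwAAAAA//8B/AAAAAf//wH8AAA/////APgAAH////8A+AAA/////wD4AAH/////APAAA/////8A8AAH/////wBwAA//////AHAAH/////8AeAA//////wB+AH//////AH/g//////8Af////////wB/////////AH////////8AP////////wA/////////AD////////8AP////////wA/////////AD////////8AP////////wA/////////AD////////8AP////////w=="/>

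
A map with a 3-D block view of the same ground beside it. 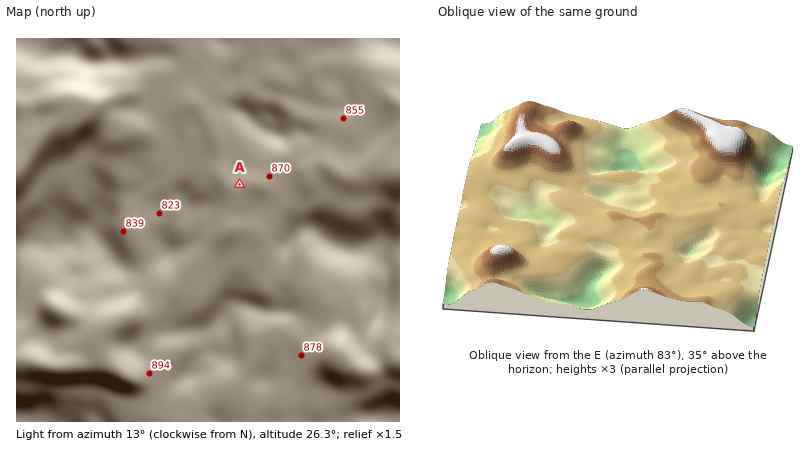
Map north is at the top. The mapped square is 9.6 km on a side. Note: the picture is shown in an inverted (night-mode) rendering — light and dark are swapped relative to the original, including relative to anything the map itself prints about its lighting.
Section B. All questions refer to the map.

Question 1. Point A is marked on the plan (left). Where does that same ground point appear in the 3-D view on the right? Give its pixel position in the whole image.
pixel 652 223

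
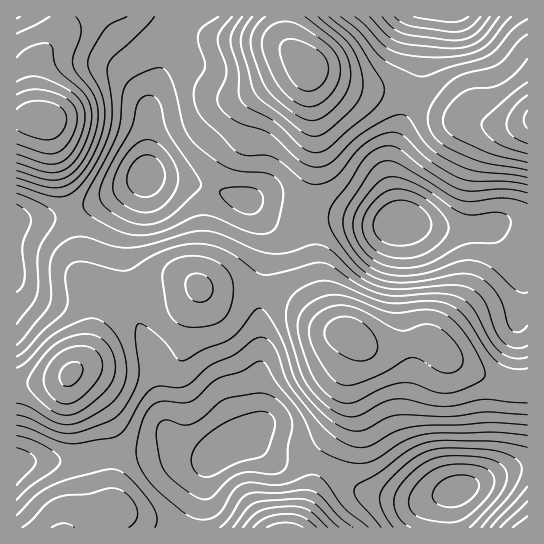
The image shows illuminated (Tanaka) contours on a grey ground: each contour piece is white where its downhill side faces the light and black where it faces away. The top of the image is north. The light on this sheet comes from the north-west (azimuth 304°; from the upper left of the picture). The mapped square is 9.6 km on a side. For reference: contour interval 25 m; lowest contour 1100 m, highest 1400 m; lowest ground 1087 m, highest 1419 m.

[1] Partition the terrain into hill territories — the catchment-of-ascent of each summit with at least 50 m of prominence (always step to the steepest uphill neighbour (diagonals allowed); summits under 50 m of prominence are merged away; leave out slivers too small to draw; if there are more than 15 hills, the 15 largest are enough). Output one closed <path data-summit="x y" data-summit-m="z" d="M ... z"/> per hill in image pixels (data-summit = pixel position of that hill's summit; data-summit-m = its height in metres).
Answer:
<path data-summit="350 335" data-summit-m="1392" d="M251 203l0 2 16 25 1 21-8 39 0 129-4 10-13 11 11 3 19 14 8 3 29 1 11 3 30 21 14 7 49 9 19-2 36-12 30-14 29-7 0-196-9-2-3-3-25-37-53 0-31-7-36 3-33-5-21 1-15 4-20 0-19-9z"/><path data-summit="309 67" data-summit-m="1417" d="M425 16l-244 0-12 22-5 25-15 42-2 69 10 5 54 9 36 12 16 15 19 9 20 0 25-5 24 1 20 4 27-1 2-4-7-22-4-30 8-33 22-56z"/><path data-summit="70 374" data-summit-m="1381" d="M145 177l-14 10-45 21-33 9-37 4 1 243 9-3 48-1 32-7 35 0 22-4 10 0 28 8 11-2-19-3-15-8-9-9-5-14-12-68-17-40-2-23-8-28 0-23z"/><path data-summit="199 287" data-summit-m="1331" d="M147 175l-22 64 0 23 8 28 2 23 17 40 12 68 5 14 9 9 15 8 8 3 13 0 35-19 7-7 4-10 0-129 8-39 0-17-13-25-8-9-36-12-54-9z"/><path data-summit="41 119" data-summit-m="1419" d="M179 16l-163 1 1 203 36-3 33-9 45-21 16-12 2-70 15-42 5-25z"/><path data-summit="527 119" data-summit-m="1405" d="M527 16l-102 1-6 61-22 56-8 33 4 30 8 24 37 7 45 0 26-7 19 0z"/><path data-summit="285 527" data-summit-m="1362" d="M249 440l-8 0-18 8-14 13-5 14-1 20-8 23-1 10 255-1 0-25 4-10-36 9-48-8-18-8-30-21-44-5z"/><path data-summit="63 527" data-summit-m="1303" d="M173 449l-32 4-35 0-32 7-55 3-3 2 0 62 177 1 8-26 4-32 4-9 6-6-14 2z"/><path data-summit="527 527" data-summit-m="1268" d="M527 467l-28 6-45 19-5 10 0 25 78 1z"/>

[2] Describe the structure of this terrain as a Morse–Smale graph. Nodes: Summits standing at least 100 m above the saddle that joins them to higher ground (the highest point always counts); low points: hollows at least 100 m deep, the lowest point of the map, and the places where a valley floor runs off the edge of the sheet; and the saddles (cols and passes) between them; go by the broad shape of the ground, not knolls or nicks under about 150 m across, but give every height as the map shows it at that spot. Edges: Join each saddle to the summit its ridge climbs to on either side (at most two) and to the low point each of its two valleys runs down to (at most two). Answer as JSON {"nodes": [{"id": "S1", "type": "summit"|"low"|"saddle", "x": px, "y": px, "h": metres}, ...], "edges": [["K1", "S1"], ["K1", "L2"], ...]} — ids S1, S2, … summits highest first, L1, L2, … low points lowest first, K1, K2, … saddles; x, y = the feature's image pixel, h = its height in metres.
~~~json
{"nodes": [
{"id": "S1", "type": "summit", "x": 41, "y": 119, "h": 1419},
{"id": "S2", "type": "summit", "x": 307, "y": 67, "h": 1417},
{"id": "S3", "type": "summit", "x": 527, "y": 119, "h": 1405},
{"id": "S4", "type": "summit", "x": 350, "y": 335, "h": 1392},
{"id": "S5", "type": "summit", "x": 70, "y": 374, "h": 1381},
{"id": "S6", "type": "summit", "x": 285, "y": 527, "h": 1362},
{"id": "L1", "type": "low", "x": 458, "y": 490, "h": 1087},
{"id": "L2", "type": "low", "x": 401, "y": 222, "h": 1101},
{"id": "L3", "type": "low", "x": 146, "y": 175, "h": 1132},
{"id": "L4", "type": "low", "x": 450, "y": 17, "h": 1138},
{"id": "K1", "type": "saddle", "x": 521, "y": 386, "h": 1317},
{"id": "K2", "type": "saddle", "x": 411, "y": 97, "h": 1283},
{"id": "K3", "type": "saddle", "x": 131, "y": 285, "h": 1279},
{"id": "K4", "type": "saddle", "x": 305, "y": 223, "h": 1239},
{"id": "K5", "type": "saddle", "x": 195, "y": 527, "h": 1235},
{"id": "K6", "type": "saddle", "x": 70, "y": 213, "h": 1232}],
"edges": [["K1", "S4"], ["K1", "L1"], ["K1", "L2"], ["K2", "S2"], ["K2", "S3"], ["K2", "L2"], ["K2", "L4"], ["K3", "S4"], ["K3", "S5"], ["K3", "L1"], ["K3", "L3"], ["K4", "S2"], ["K4", "S4"], ["K4", "L2"], ["K4", "L3"], ["K5", "S4"], ["K5", "S6"], ["K5", "L1"], ["K6", "S1"], ["K6", "S5"], ["K6", "L3"]]}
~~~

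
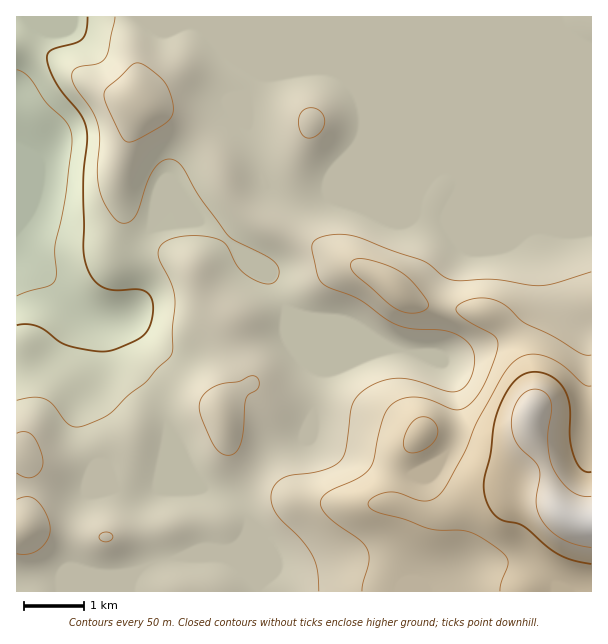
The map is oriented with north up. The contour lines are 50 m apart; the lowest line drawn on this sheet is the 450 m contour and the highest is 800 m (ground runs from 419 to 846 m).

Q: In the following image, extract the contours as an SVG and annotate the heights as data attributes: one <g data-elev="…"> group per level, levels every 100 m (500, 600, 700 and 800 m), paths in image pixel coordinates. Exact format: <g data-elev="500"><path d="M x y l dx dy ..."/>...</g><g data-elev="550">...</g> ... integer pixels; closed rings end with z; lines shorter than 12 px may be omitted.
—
<g data-elev="500"><path d="M88 17l-2 15-4 7-7 4-23 7-4 3-1 4 2 11 6 13 8 12 17 21 7 15 0 12-4 42 0 65 2 12 7 17 10 10 12 3 26-1 7 4 4 4 2 6-1 17-5 11-7 7-24 11-12 3-17-2-21-5-7-4-15-12-8-3-10-2-9 1"/></g><g data-elev="600"><path d="M17 554l12 0 10-5 8-9 3-10-3-15-11-15-9-3-10 2"/><path d="M104 542l7-2 2-3-1-3-5-2-7 2-1 5z"/><path d="M17 473l9 4 7 0 7-6 3-9-3-13-7-13-7-4-9 1"/><path d="M224 455l6 0 4-1 6-8 3-14 3-33 2-4 9-5 2-4 0-6-4-4-4 0-12 6-23 4-10 6-5 7-2 11 5 15 11 22 4 5z"/><path d="M591 272l-34 11-15 3-12-1-36-6-39 1-11-3-21-16-67-25-12-2-12 1-12 2-6 5-2 7 5 24 3 7 4 5 35 14 27 20 12 6 15 4 30 1 14 5 13 10 3 6 2 8-1 10-4 11-6 7-6 4-11 0-30-10-16-3-17 2-16 8-11 8-5 9-6 44-6 12-7 5-10 4-36 6-8 4-4 5-4 10 2 12 6 11 22 21 10 15 6 15 2 22"/><path d="M126 141l3 1 6-2 26-14 9-7 3-8-1-13-7-15-15-14-12-6-7 3-23 21-4 6 1 6 3 10 12 25z"/><path d="M304 137l5 1 5-1 6-4 3-5 1-11-3-5-4-3-10-1-7 6-1 12 2 6z"/></g><g data-elev="700"><path d="M408 452l5 1 7-2 8-4 6-5 3-5 1-6-2-6-4-5-4-3-6 0-6 2-5 4-5 9-3 9 1 6z"/><path d="M591 386l-7-2-20-17-15-9-15-4-13 3-11 8-9 13-25 45-12 31-17 30-7 10-8 6-9 1-25-8-11-1-13 5-6 6 0 3 3 3 9 4 24 6 27 10 37 3 22 11 14 11 4 7-1 6-6 17-1 7"/></g><g data-elev="800"><path d="M591 496l-9 0-9-4-9-7-8-11-6-13-2-15 0-14 4-22-2-11-4-5-6-4-7-1-8 3-6 6-5 9-2 10 0 11 2 9 4 8 16 16 5 7 1 9-4 24 3 14 8 12 12 10 14 7 18 4"/></g>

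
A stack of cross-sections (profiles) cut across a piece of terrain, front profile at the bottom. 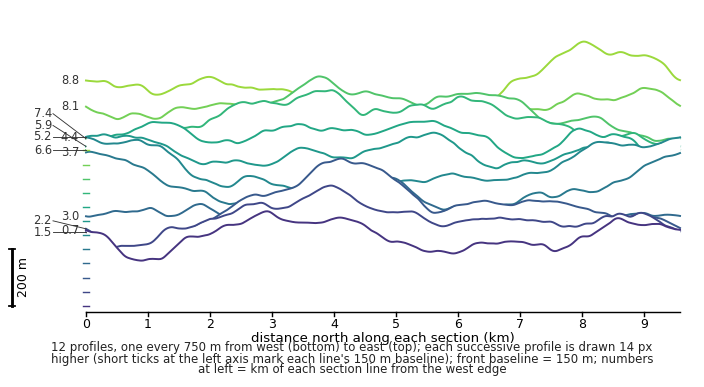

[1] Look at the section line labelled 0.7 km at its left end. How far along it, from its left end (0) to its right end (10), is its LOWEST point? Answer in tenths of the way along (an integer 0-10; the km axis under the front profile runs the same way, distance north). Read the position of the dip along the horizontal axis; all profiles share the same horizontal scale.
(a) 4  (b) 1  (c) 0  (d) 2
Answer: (b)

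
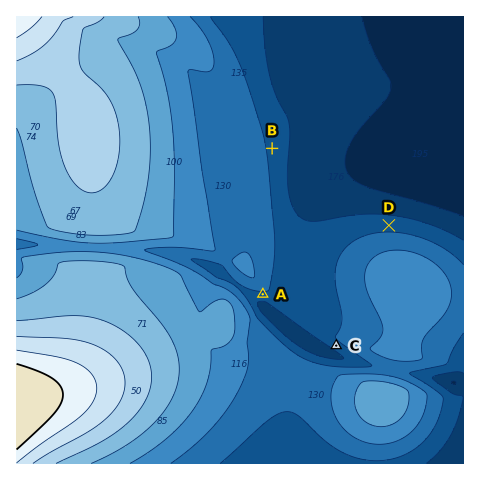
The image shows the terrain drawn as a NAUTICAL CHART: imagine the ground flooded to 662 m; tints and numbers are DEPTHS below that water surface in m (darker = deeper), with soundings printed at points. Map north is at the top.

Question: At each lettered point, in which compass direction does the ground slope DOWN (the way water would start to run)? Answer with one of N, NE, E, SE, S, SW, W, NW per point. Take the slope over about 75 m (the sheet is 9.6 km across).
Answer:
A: S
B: E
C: SW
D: N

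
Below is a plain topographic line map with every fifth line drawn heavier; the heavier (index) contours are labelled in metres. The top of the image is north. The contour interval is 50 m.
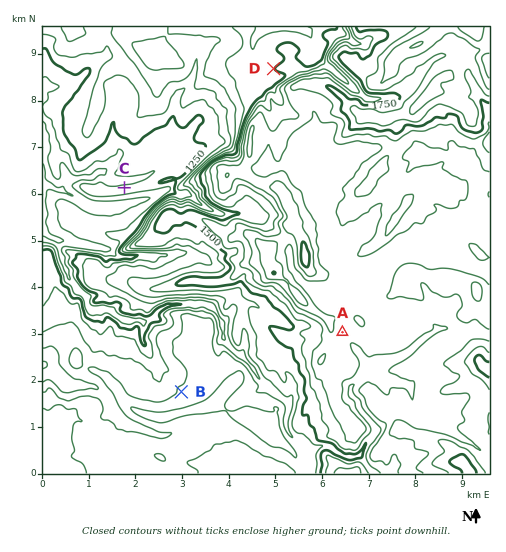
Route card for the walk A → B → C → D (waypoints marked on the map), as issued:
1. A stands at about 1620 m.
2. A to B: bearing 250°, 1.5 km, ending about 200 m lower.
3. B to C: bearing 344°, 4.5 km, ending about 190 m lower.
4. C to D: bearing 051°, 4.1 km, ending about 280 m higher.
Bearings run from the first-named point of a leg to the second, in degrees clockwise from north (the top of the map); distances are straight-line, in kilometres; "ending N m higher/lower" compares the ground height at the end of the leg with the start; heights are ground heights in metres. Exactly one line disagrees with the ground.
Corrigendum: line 2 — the distance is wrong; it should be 3.7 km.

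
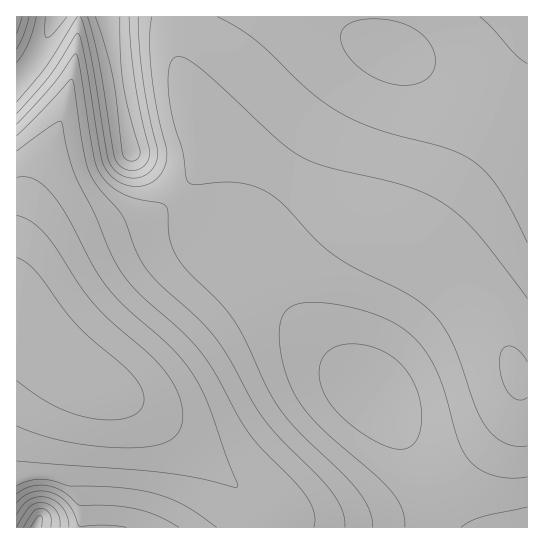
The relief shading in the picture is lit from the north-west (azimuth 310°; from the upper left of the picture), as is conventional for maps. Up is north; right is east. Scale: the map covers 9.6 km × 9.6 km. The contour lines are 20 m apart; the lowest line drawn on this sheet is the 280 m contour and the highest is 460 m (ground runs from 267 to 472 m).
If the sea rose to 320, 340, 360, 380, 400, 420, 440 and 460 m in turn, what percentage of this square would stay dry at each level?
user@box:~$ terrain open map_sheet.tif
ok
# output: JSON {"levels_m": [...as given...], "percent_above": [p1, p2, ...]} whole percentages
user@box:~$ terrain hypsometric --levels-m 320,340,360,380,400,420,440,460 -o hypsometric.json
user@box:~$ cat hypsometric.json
{"levels_m": [320, 340, 360, 380, 400, 420, 440, 460], "percent_above": [91, 71, 48, 28, 22, 14, 9, 4]}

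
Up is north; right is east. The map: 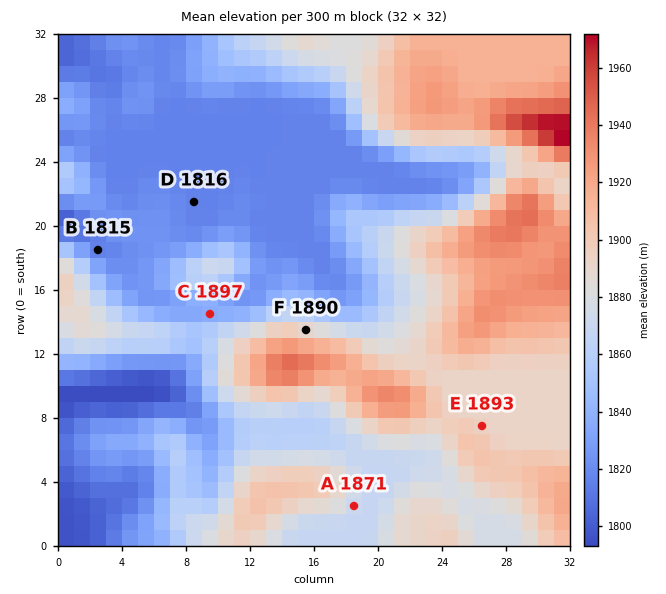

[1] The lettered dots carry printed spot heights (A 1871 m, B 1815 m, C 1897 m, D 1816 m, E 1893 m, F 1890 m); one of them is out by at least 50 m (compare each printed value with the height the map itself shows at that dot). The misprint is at C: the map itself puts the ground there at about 1835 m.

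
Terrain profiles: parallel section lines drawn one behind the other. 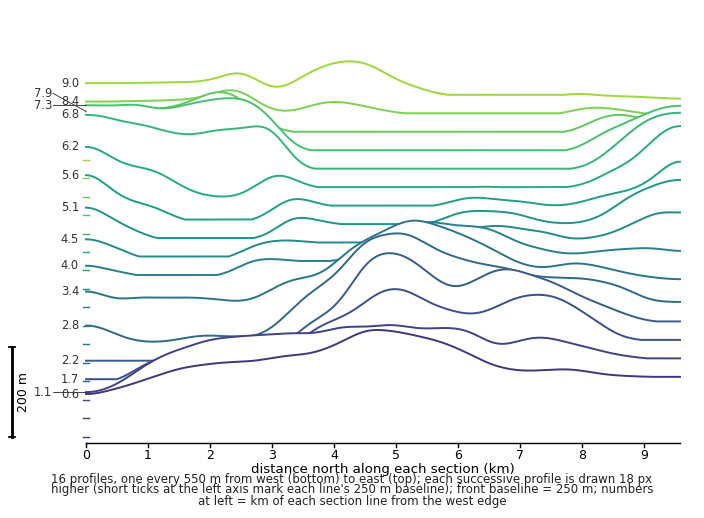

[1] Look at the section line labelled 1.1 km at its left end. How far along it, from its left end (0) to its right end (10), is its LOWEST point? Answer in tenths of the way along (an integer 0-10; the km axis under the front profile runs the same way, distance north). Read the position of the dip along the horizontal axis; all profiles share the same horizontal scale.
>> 0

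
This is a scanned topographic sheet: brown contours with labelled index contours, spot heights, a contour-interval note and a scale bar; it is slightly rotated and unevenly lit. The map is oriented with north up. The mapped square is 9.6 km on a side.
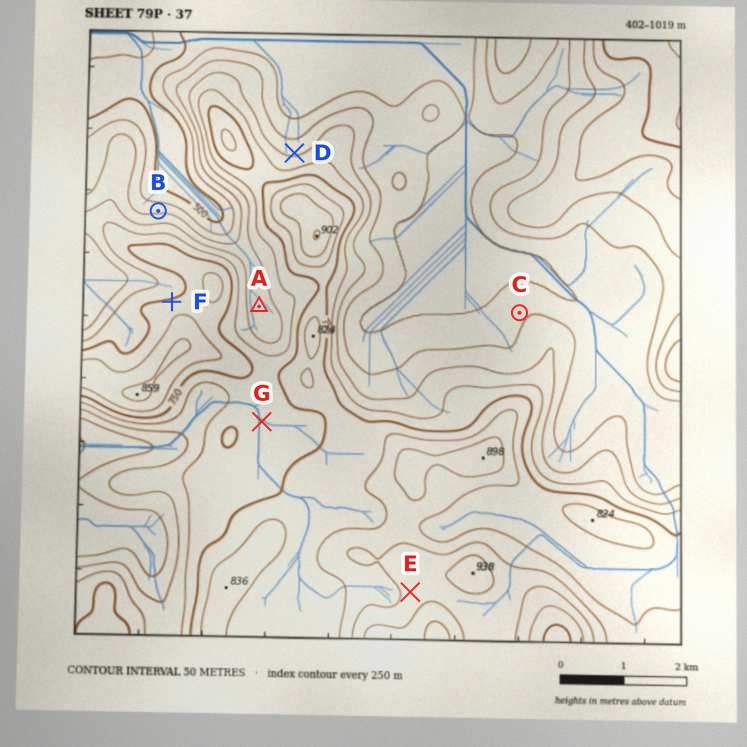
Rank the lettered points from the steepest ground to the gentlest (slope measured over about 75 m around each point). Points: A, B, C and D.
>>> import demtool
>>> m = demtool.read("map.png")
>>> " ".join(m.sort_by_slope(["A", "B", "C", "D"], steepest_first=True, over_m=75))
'B D C A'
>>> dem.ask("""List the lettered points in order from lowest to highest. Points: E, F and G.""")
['G', 'F', 'E']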